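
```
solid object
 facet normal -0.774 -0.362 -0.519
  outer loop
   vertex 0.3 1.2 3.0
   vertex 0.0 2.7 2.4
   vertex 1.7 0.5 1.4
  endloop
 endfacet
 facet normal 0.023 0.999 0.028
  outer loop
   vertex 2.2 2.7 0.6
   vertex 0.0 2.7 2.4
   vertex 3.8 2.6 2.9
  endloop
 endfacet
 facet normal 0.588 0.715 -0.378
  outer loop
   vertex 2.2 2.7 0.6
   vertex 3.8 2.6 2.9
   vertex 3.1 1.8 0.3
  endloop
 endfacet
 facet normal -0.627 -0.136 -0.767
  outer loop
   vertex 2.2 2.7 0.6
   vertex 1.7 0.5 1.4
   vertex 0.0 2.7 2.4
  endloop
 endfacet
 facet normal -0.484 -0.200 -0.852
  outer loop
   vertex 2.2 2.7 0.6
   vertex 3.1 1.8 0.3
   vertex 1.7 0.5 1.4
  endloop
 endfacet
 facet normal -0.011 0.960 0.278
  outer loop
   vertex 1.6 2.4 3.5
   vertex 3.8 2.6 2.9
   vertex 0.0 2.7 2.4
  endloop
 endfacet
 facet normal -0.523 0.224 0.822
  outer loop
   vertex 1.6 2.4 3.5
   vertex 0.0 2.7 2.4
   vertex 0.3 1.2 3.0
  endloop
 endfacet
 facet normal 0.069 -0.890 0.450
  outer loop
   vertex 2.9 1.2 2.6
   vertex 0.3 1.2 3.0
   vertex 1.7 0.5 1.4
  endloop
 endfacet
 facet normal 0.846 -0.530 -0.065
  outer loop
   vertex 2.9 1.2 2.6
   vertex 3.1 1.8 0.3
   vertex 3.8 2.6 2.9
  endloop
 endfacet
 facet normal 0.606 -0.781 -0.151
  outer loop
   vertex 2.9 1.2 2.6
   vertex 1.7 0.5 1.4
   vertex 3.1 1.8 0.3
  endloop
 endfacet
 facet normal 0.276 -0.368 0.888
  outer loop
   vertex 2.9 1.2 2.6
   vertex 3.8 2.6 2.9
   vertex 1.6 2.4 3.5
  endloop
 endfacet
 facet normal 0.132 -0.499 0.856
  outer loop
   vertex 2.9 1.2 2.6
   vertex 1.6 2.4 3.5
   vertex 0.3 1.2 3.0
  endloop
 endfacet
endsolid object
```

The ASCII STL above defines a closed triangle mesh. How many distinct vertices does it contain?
8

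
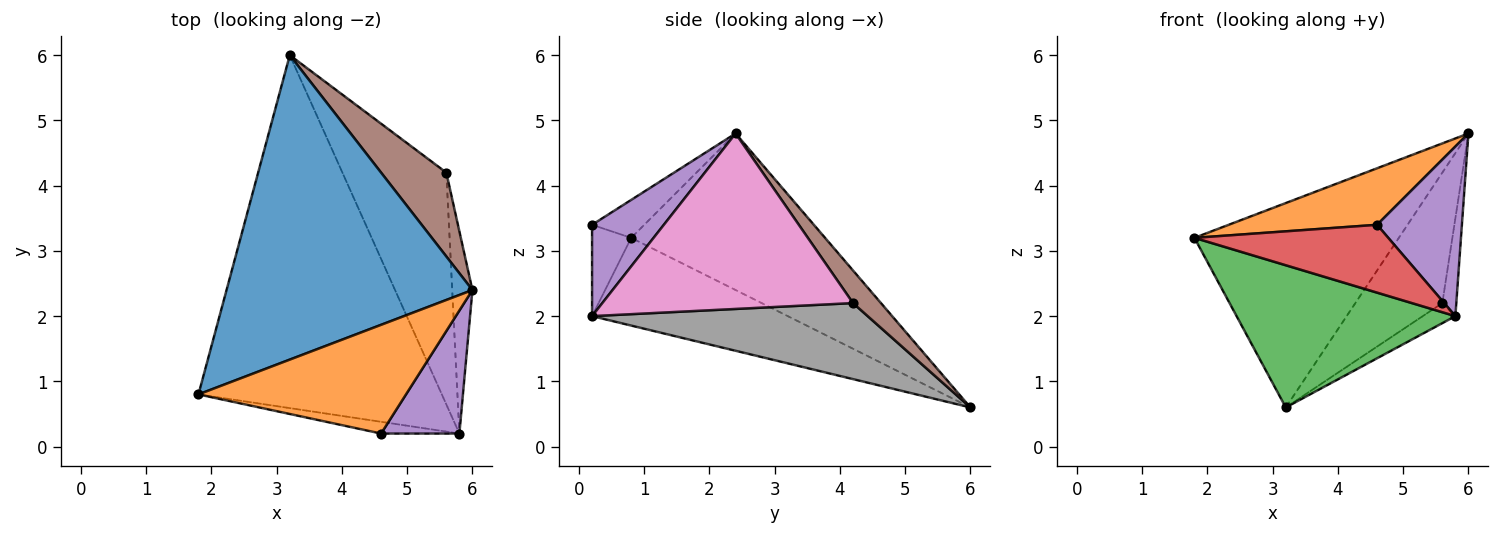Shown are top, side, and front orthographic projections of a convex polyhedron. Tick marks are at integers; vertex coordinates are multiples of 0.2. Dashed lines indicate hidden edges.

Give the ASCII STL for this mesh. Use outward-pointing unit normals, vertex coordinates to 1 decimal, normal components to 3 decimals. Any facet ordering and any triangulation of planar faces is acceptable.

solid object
 facet normal -0.467 0.493 0.734
  outer loop
   vertex 3.2 6.0 0.6
   vertex 1.8 0.8 3.2
   vertex 6.0 2.4 4.8
  endloop
 endfacet
 facet normal -0.160 -0.455 0.876
  outer loop
   vertex 4.6 0.2 3.4
   vertex 6.0 2.4 4.8
   vertex 1.8 0.8 3.2
  endloop
 endfacet
 facet normal -0.317 -0.354 -0.880
  outer loop
   vertex 5.8 0.2 2.0
   vertex 1.8 0.8 3.2
   vertex 3.2 6.0 0.6
  endloop
 endfacet
 facet normal -0.195 -0.966 -0.167
  outer loop
   vertex 5.8 0.2 2.0
   vertex 4.6 0.2 3.4
   vertex 1.8 0.8 3.2
  endloop
 endfacet
 facet normal 0.565 -0.668 0.484
  outer loop
   vertex 5.8 0.2 2.0
   vertex 6.0 2.4 4.8
   vertex 4.6 0.2 3.4
  endloop
 endfacet
 facet normal 0.261 0.812 0.522
  outer loop
   vertex 5.6 4.2 2.2
   vertex 3.2 6.0 0.6
   vertex 6.0 2.4 4.8
  endloop
 endfacet
 facet normal 0.992 0.055 -0.114
  outer loop
   vertex 5.6 4.2 2.2
   vertex 6.0 2.4 4.8
   vertex 5.8 0.2 2.0
  endloop
 endfacet
 facet normal 0.589 0.070 -0.805
  outer loop
   vertex 5.6 4.2 2.2
   vertex 5.8 0.2 2.0
   vertex 3.2 6.0 0.6
  endloop
 endfacet
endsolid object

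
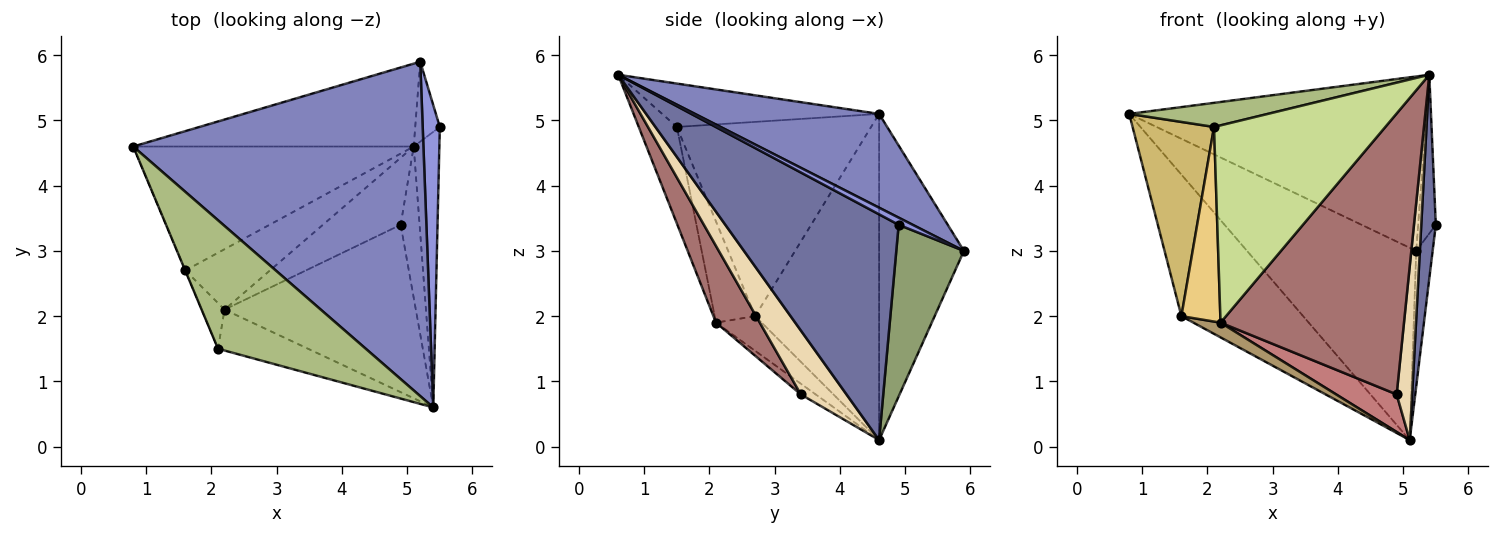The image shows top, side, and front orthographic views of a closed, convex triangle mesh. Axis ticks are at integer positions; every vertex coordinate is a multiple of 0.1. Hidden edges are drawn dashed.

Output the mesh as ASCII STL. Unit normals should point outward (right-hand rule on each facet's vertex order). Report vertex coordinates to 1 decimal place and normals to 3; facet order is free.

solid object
 facet normal 0.990 -0.083 -0.112
  outer loop
   vertex 5.1 4.6 0.1
   vertex 5.5 4.9 3.4
   vertex 5.4 0.6 5.7
  endloop
 endfacet
 facet normal 0.275 0.445 0.852
  outer loop
   vertex 5.2 5.9 3.0
   vertex 0.8 4.6 5.1
   vertex 5.4 0.6 5.7
  endloop
 endfacet
 facet normal 0.347 0.436 0.830
  outer loop
   vertex 5.2 5.9 3.0
   vertex 5.4 0.6 5.7
   vertex 5.5 4.9 3.4
  endloop
 endfacet
 facet normal -0.418 0.834 -0.360
  outer loop
   vertex 5.2 5.9 3.0
   vertex 5.1 4.6 0.1
   vertex 0.8 4.6 5.1
  endloop
 endfacet
 facet normal 0.963 0.234 -0.138
  outer loop
   vertex 5.2 5.9 3.0
   vertex 5.5 4.9 3.4
   vertex 5.1 4.6 0.1
  endloop
 endfacet
 facet normal -0.277 -0.177 0.944
  outer loop
   vertex 2.1 1.5 4.9
   vertex 5.4 0.6 5.7
   vertex 0.8 4.6 5.1
  endloop
 endfacet
 facet normal -0.213 -0.957 -0.198
  outer loop
   vertex 2.1 1.5 4.9
   vertex 2.2 2.1 1.9
   vertex 5.4 0.6 5.7
  endloop
 endfacet
 facet normal -0.608 0.597 -0.523
  outer loop
   vertex 1.6 2.7 2.0
   vertex 0.8 4.6 5.1
   vertex 5.1 4.6 0.1
  endloop
 endfacet
 facet normal -0.370 -0.220 -0.902
  outer loop
   vertex 1.6 2.7 2.0
   vertex 5.1 4.6 0.1
   vertex 2.2 2.1 1.9
  endloop
 endfacet
 facet normal -0.922 -0.387 -0.001
  outer loop
   vertex 1.6 2.7 2.0
   vertex 2.1 1.5 4.9
   vertex 0.8 4.6 5.1
  endloop
 endfacet
 facet normal -0.711 -0.684 -0.161
  outer loop
   vertex 1.6 2.7 2.0
   vertex 2.2 2.1 1.9
   vertex 2.1 1.5 4.9
  endloop
 endfacet
 facet normal 0.912 -0.309 -0.270
  outer loop
   vertex 4.9 3.4 0.8
   vertex 5.1 4.6 0.1
   vertex 5.4 0.6 5.7
  endloop
 endfacet
 facet normal 0.201 -0.842 -0.501
  outer loop
   vertex 4.9 3.4 0.8
   vertex 5.4 0.6 5.7
   vertex 2.2 2.1 1.9
  endloop
 endfacet
 facet normal -0.119 -0.485 -0.866
  outer loop
   vertex 4.9 3.4 0.8
   vertex 2.2 2.1 1.9
   vertex 5.1 4.6 0.1
  endloop
 endfacet
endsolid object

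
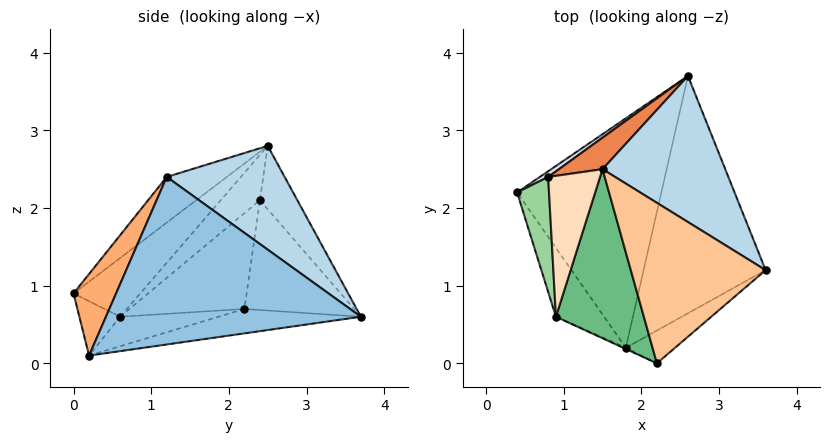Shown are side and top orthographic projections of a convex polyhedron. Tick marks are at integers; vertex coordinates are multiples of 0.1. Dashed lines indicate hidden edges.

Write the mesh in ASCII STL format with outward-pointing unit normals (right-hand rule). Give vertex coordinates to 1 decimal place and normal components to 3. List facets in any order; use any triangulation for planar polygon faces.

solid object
 facet normal -0.164 0.176 -0.971
  outer loop
   vertex 1.8 0.2 0.1
   vertex 0.4 2.2 0.7
   vertex 2.6 3.7 0.6
  endloop
 endfacet
 facet normal 0.804 -0.100 -0.586
  outer loop
   vertex 1.8 0.2 0.1
   vertex 2.6 3.7 0.6
   vertex 3.6 1.2 2.4
  endloop
 endfacet
 facet normal 0.502 0.629 0.594
  outer loop
   vertex 1.5 2.5 2.8
   vertex 3.6 1.2 2.4
   vertex 2.6 3.7 0.6
  endloop
 endfacet
 facet normal -0.562 0.826 0.042
  outer loop
   vertex 0.8 2.4 2.1
   vertex 2.6 3.7 0.6
   vertex 0.4 2.2 0.7
  endloop
 endfacet
 facet normal -0.401 0.874 0.276
  outer loop
   vertex 0.8 2.4 2.1
   vertex 1.5 2.5 2.8
   vertex 2.6 3.7 0.6
  endloop
 endfacet
 facet normal 0.807 -0.333 -0.487
  outer loop
   vertex 2.2 0.0 0.9
   vertex 1.8 0.2 0.1
   vertex 3.6 1.2 2.4
  endloop
 endfacet
 facet normal -0.249 -0.629 0.736
  outer loop
   vertex 2.2 0.0 0.9
   vertex 3.6 1.2 2.4
   vertex 1.5 2.5 2.8
  endloop
 endfacet
 facet normal -0.548 -0.553 0.627
  outer loop
   vertex 0.9 0.6 0.6
   vertex 1.5 2.5 2.8
   vertex 0.8 2.4 2.1
  endloop
 endfacet
 facet normal -0.436 -0.619 0.653
  outer loop
   vertex 0.9 0.6 0.6
   vertex 2.2 0.0 0.9
   vertex 1.5 2.5 2.8
  endloop
 endfacet
 facet normal -0.905 -0.302 0.302
  outer loop
   vertex 0.9 0.6 0.6
   vertex 0.8 2.4 2.1
   vertex 0.4 2.2 0.7
  endloop
 endfacet
 facet normal -0.519 -0.109 -0.847
  outer loop
   vertex 0.9 0.6 0.6
   vertex 0.4 2.2 0.7
   vertex 1.8 0.2 0.1
  endloop
 endfacet
 facet normal -0.415 -0.910 -0.020
  outer loop
   vertex 0.9 0.6 0.6
   vertex 1.8 0.2 0.1
   vertex 2.2 0.0 0.9
  endloop
 endfacet
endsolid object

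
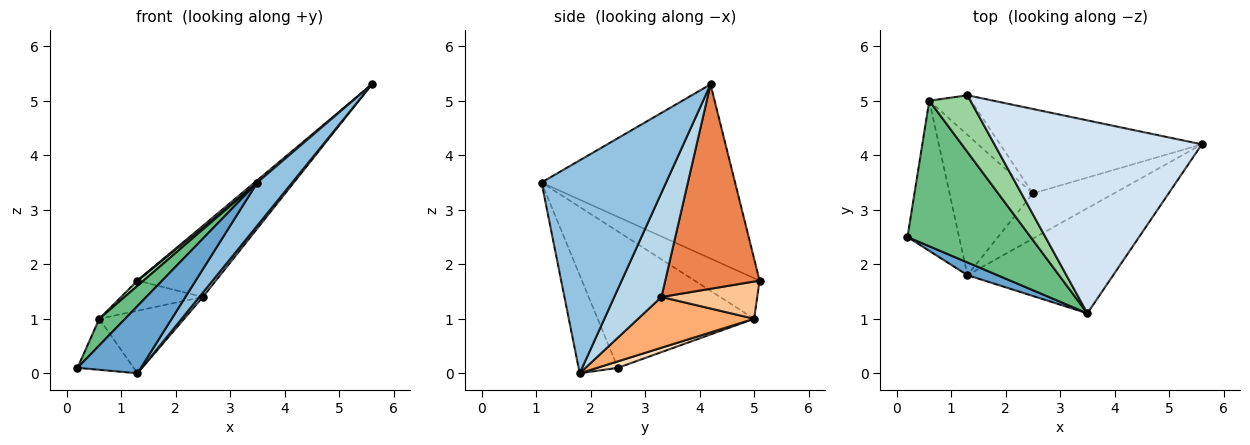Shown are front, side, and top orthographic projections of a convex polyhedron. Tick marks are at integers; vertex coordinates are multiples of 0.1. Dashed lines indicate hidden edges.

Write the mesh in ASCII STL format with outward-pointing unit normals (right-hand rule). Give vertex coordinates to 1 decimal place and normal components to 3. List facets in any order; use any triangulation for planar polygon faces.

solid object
 facet normal -0.520 -0.839 0.159
  outer loop
   vertex 1.3 1.8 0.0
   vertex 3.5 1.1 3.5
   vertex 0.2 2.5 0.1
  endloop
 endfacet
 facet normal 0.804 -0.225 -0.550
  outer loop
   vertex 1.3 1.8 0.0
   vertex 5.6 4.2 5.3
   vertex 3.5 1.1 3.5
  endloop
 endfacet
 facet normal 0.788 -0.058 -0.613
  outer loop
   vertex 2.5 3.3 1.4
   vertex 5.6 4.2 5.3
   vertex 1.3 1.8 0.0
  endloop
 endfacet
 facet normal -0.643 -0.009 0.766
  outer loop
   vertex 1.3 5.1 1.7
   vertex 3.5 1.1 3.5
   vertex 5.6 4.2 5.3
  endloop
 endfacet
 facet normal 0.613 0.509 -0.604
  outer loop
   vertex 1.3 5.1 1.7
   vertex 5.6 4.2 5.3
   vertex 2.5 3.3 1.4
  endloop
 endfacet
 facet normal 0.486 0.356 -0.798
  outer loop
   vertex 0.6 5.0 1.0
   vertex 2.5 3.3 1.4
   vertex 1.3 1.8 0.0
  endloop
 endfacet
 facet normal 0.579 0.494 -0.649
  outer loop
   vertex 0.6 5.0 1.0
   vertex 1.3 5.1 1.7
   vertex 2.5 3.3 1.4
  endloop
 endfacet
 facet normal 0.118 0.320 -0.940
  outer loop
   vertex 0.6 5.0 1.0
   vertex 1.3 1.8 0.0
   vertex 0.2 2.5 0.1
  endloop
 endfacet
 facet normal -0.737 -0.122 0.665
  outer loop
   vertex 0.6 5.0 1.0
   vertex 0.2 2.5 0.1
   vertex 3.5 1.1 3.5
  endloop
 endfacet
 facet normal -0.701 -0.066 0.710
  outer loop
   vertex 0.6 5.0 1.0
   vertex 3.5 1.1 3.5
   vertex 1.3 5.1 1.7
  endloop
 endfacet
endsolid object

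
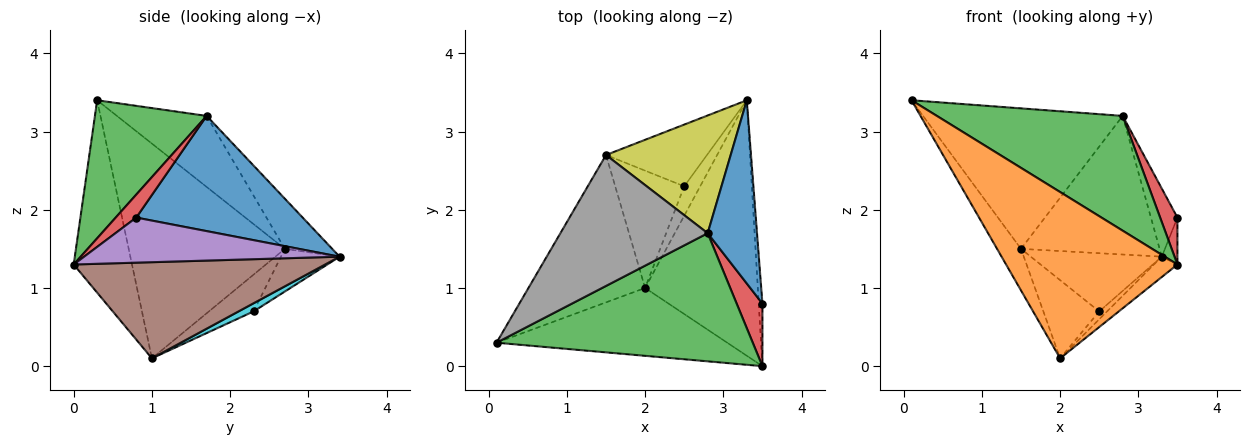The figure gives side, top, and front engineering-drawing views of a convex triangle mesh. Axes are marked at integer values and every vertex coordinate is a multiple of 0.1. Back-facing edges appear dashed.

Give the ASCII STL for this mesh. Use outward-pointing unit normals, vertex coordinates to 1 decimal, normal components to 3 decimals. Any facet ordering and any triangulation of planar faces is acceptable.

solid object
 facet normal 0.910 0.145 0.389
  outer loop
   vertex 2.8 1.7 3.2
   vertex 3.5 0.8 1.9
   vertex 3.3 3.4 1.4
  endloop
 endfacet
 facet normal -0.300 -0.883 -0.360
  outer loop
   vertex 3.5 0.0 1.3
   vertex 0.1 0.3 3.4
   vertex 2.0 1.0 0.1
  endloop
 endfacet
 facet normal 0.372 -0.619 0.691
  outer loop
   vertex 3.5 0.0 1.3
   vertex 2.8 1.7 3.2
   vertex 0.1 0.3 3.4
  endloop
 endfacet
 facet normal 0.581 -0.488 0.651
  outer loop
   vertex 3.5 0.0 1.3
   vertex 3.5 0.8 1.9
   vertex 2.8 1.7 3.2
  endloop
 endfacet
 facet normal 0.995 0.061 -0.081
  outer loop
   vertex 3.5 0.0 1.3
   vertex 3.3 3.4 1.4
   vertex 3.5 0.8 1.9
  endloop
 endfacet
 facet normal 0.648 0.060 -0.759
  outer loop
   vertex 3.5 0.0 1.3
   vertex 2.0 1.0 0.1
   vertex 3.3 3.4 1.4
  endloop
 endfacet
 facet normal -0.871 0.133 -0.473
  outer loop
   vertex 1.5 2.7 1.5
   vertex 2.0 1.0 0.1
   vertex 0.1 0.3 3.4
  endloop
 endfacet
 facet normal -0.312 0.695 0.648
  outer loop
   vertex 1.5 2.7 1.5
   vertex 0.1 0.3 3.4
   vertex 2.8 1.7 3.2
  endloop
 endfacet
 facet normal -0.252 0.738 0.627
  outer loop
   vertex 1.5 2.7 1.5
   vertex 2.8 1.7 3.2
   vertex 3.3 3.4 1.4
  endloop
 endfacet
 facet normal 0.442 0.230 -0.867
  outer loop
   vertex 2.5 2.3 0.7
   vertex 3.3 3.4 1.4
   vertex 2.0 1.0 0.1
  endloop
 endfacet
 facet normal -0.294 0.656 -0.695
  outer loop
   vertex 2.5 2.3 0.7
   vertex 1.5 2.7 1.5
   vertex 3.3 3.4 1.4
  endloop
 endfacet
 facet normal -0.406 0.507 -0.761
  outer loop
   vertex 2.5 2.3 0.7
   vertex 2.0 1.0 0.1
   vertex 1.5 2.7 1.5
  endloop
 endfacet
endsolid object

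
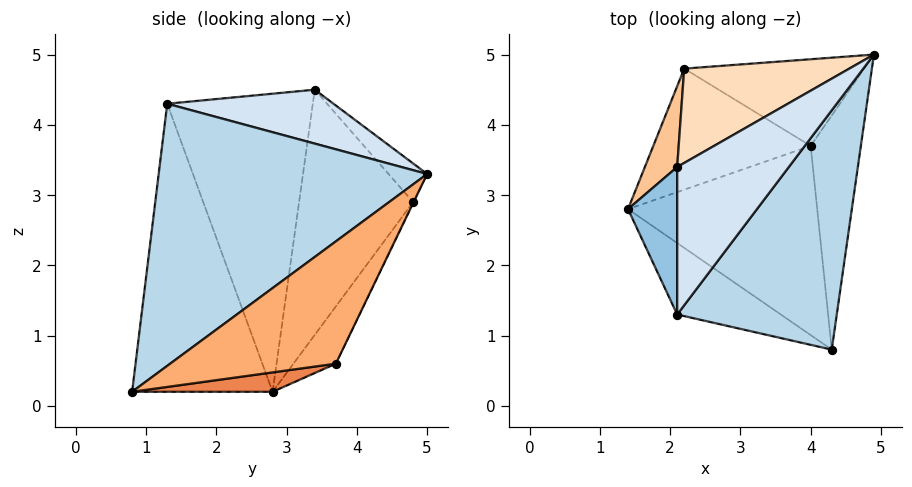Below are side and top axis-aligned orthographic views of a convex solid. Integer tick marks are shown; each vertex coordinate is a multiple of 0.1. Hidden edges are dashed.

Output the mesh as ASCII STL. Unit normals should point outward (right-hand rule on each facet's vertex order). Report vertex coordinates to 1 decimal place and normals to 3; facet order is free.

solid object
 facet normal -0.556 -0.807 -0.200
  outer loop
   vertex 2.1 1.3 4.3
   vertex 1.4 2.8 0.2
   vertex 4.3 0.8 0.2
  endloop
 endfacet
 facet normal -0.987 -0.016 0.163
  outer loop
   vertex 2.1 1.3 4.3
   vertex 2.1 3.4 4.5
   vertex 1.4 2.8 0.2
  endloop
 endfacet
 facet normal 0.762 -0.451 0.464
  outer loop
   vertex 2.1 1.3 4.3
   vertex 4.3 0.8 0.2
   vertex 4.9 5.0 3.3
  endloop
 endfacet
 facet normal 0.433 -0.085 0.897
  outer loop
   vertex 2.1 1.3 4.3
   vertex 4.9 5.0 3.3
   vertex 2.1 3.4 4.5
  endloop
 endfacet
 facet normal 0.101 0.146 -0.984
  outer loop
   vertex 4.0 3.7 0.6
   vertex 4.3 0.8 0.2
   vertex 1.4 2.8 0.2
  endloop
 endfacet
 facet normal 0.915 0.146 -0.376
  outer loop
   vertex 4.0 3.7 0.6
   vertex 4.9 5.0 3.3
   vertex 4.3 0.8 0.2
  endloop
 endfacet
 facet normal -0.968 0.215 0.128
  outer loop
   vertex 2.2 4.8 2.9
   vertex 1.4 2.8 0.2
   vertex 2.1 3.4 4.5
  endloop
 endfacet
 facet normal -0.151 0.749 0.646
  outer loop
   vertex 2.2 4.8 2.9
   vertex 2.1 3.4 4.5
   vertex 4.9 5.0 3.3
  endloop
 endfacet
 facet normal -0.198 0.815 -0.545
  outer loop
   vertex 2.2 4.8 2.9
   vertex 4.0 3.7 0.6
   vertex 1.4 2.8 0.2
  endloop
 endfacet
 facet normal -0.003 0.901 -0.433
  outer loop
   vertex 2.2 4.8 2.9
   vertex 4.9 5.0 3.3
   vertex 4.0 3.7 0.6
  endloop
 endfacet
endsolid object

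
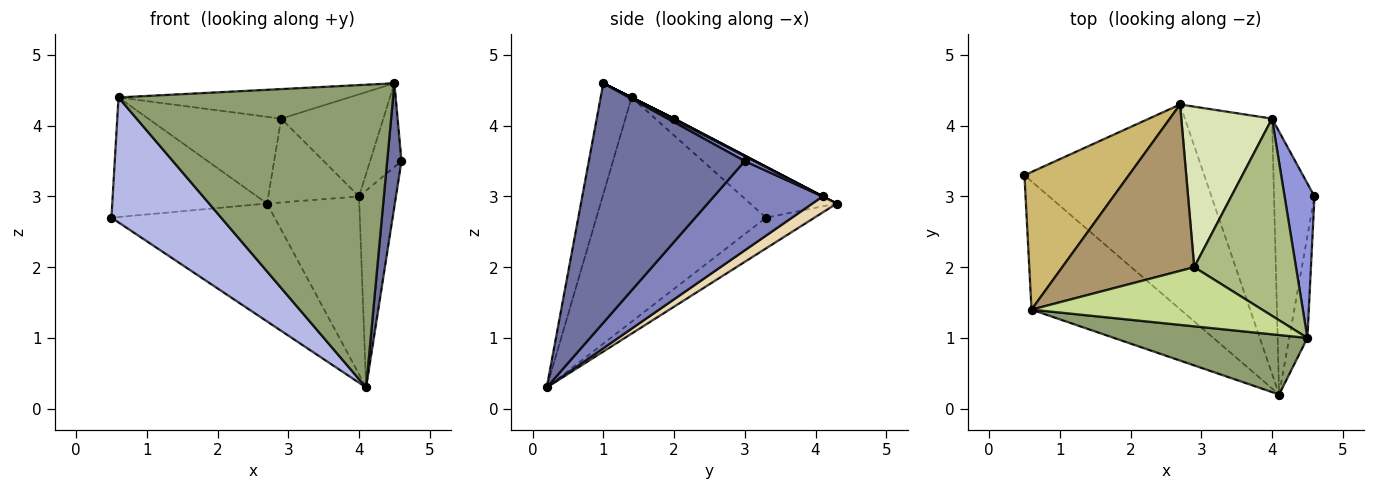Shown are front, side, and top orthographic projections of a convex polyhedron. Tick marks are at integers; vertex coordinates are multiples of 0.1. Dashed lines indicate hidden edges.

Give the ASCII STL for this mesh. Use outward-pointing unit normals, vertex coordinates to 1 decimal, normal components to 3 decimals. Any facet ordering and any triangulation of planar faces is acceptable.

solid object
 facet normal 0.993 -0.091 -0.075
  outer loop
   vertex 4.5 1.0 4.6
   vertex 4.1 0.2 0.3
   vertex 4.6 3.0 3.5
  endloop
 endfacet
 facet normal 0.870 0.295 -0.394
  outer loop
   vertex 4.0 4.1 3.0
   vertex 4.6 3.0 3.5
   vertex 4.1 0.2 0.3
  endloop
 endfacet
 facet normal 0.140 0.472 0.871
  outer loop
   vertex 4.0 4.1 3.0
   vertex 4.5 1.0 4.6
   vertex 4.6 3.0 3.5
  endloop
 endfacet
 facet normal -0.733 -0.474 -0.487
  outer loop
   vertex 0.6 1.4 4.4
   vertex 0.5 3.3 2.7
   vertex 4.1 0.2 0.3
  endloop
 endfacet
 facet normal -0.110 -0.975 0.192
  outer loop
   vertex 0.6 1.4 4.4
   vertex 4.1 0.2 0.3
   vertex 4.5 1.0 4.6
  endloop
 endfacet
 facet normal 0.010 0.460 0.888
  outer loop
   vertex 2.9 2.0 4.1
   vertex 4.5 1.0 4.6
   vertex 4.0 4.1 3.0
  endloop
 endfacet
 facet normal 0.000 0.447 0.894
  outer loop
   vertex 2.9 2.0 4.1
   vertex 0.6 1.4 4.4
   vertex 4.5 1.0 4.6
  endloop
 endfacet
 facet normal 0.003 0.463 0.886
  outer loop
   vertex 2.7 4.3 2.9
   vertex 2.9 2.0 4.1
   vertex 4.0 4.1 3.0
  endloop
 endfacet
 facet normal -0.005 0.462 0.887
  outer loop
   vertex 2.7 4.3 2.9
   vertex 0.6 1.4 4.4
   vertex 2.9 2.0 4.1
  endloop
 endfacet
 facet normal -0.344 0.616 0.709
  outer loop
   vertex 2.7 4.3 2.9
   vertex 0.5 3.3 2.7
   vertex 0.6 1.4 4.4
  endloop
 endfacet
 facet normal -0.146 0.494 -0.857
  outer loop
   vertex 2.7 4.3 2.9
   vertex 4.1 0.2 0.3
   vertex 0.5 3.3 2.7
  endloop
 endfacet
 facet normal 0.149 0.565 -0.811
  outer loop
   vertex 2.7 4.3 2.9
   vertex 4.0 4.1 3.0
   vertex 4.1 0.2 0.3
  endloop
 endfacet
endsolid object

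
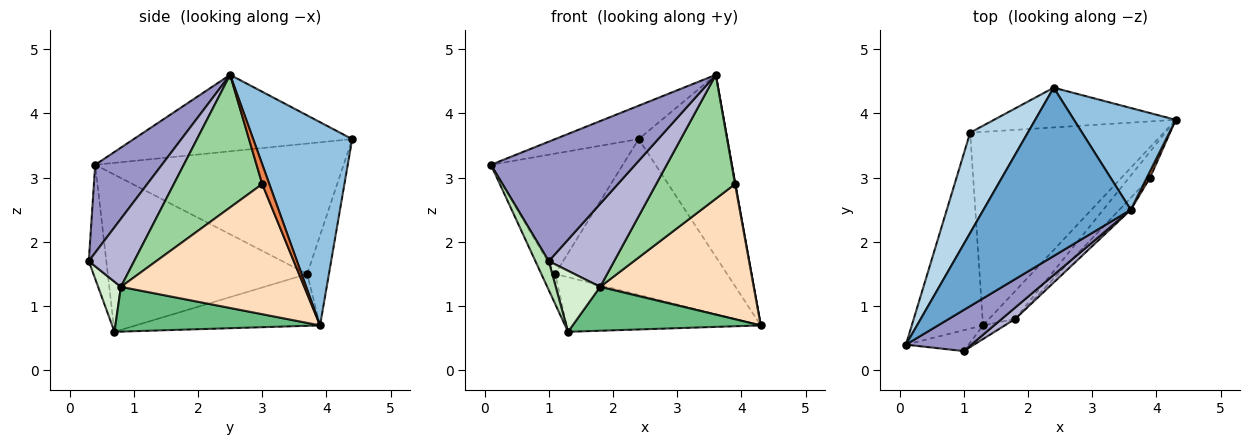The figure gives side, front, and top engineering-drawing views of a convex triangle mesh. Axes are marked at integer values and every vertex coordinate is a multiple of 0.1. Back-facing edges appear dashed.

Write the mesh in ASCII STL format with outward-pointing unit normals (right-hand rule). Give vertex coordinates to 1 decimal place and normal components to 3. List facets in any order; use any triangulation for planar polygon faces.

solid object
 facet normal -0.454 0.173 0.874
  outer loop
   vertex 3.6 2.5 4.6
   vertex 2.4 4.4 3.6
   vertex 0.1 0.4 3.2
  endloop
 endfacet
 facet normal 0.698 0.625 0.350
  outer loop
   vertex 3.6 2.5 4.6
   vertex 4.3 3.9 0.7
   vertex 2.4 4.4 3.6
  endloop
 endfacet
 facet normal -0.823 0.437 0.364
  outer loop
   vertex 1.1 3.7 1.5
   vertex 0.1 0.4 3.2
   vertex 2.4 4.4 3.6
  endloop
 endfacet
 facet normal -0.121 0.962 -0.245
  outer loop
   vertex 1.1 3.7 1.5
   vertex 2.4 4.4 3.6
   vertex 4.3 3.9 0.7
  endloop
 endfacet
 facet normal 0.986 -0.046 0.161
  outer loop
   vertex 3.9 3.0 2.9
   vertex 4.3 3.9 0.7
   vertex 3.6 2.5 4.6
  endloop
 endfacet
 facet normal -0.909 0.063 -0.412
  outer loop
   vertex 1.3 0.7 0.6
   vertex 0.1 0.4 3.2
   vertex 1.1 3.7 1.5
  endloop
 endfacet
 facet normal -0.249 0.263 -0.932
  outer loop
   vertex 1.3 0.7 0.6
   vertex 1.1 3.7 1.5
   vertex 4.3 3.9 0.7
  endloop
 endfacet
 facet normal 0.761 -0.637 -0.122
  outer loop
   vertex 1.8 0.8 1.3
   vertex 4.3 3.9 0.7
   vertex 3.9 3.0 2.9
  endloop
 endfacet
 facet normal 0.677 -0.622 -0.394
  outer loop
   vertex 1.8 0.8 1.3
   vertex 1.3 0.7 0.6
   vertex 4.3 3.9 0.7
  endloop
 endfacet
 facet normal 0.745 -0.664 -0.064
  outer loop
   vertex 1.8 0.8 1.3
   vertex 3.9 3.0 2.9
   vertex 3.6 2.5 4.6
  endloop
 endfacet
 facet normal -0.729 -0.555 -0.401
  outer loop
   vertex 1.0 0.3 1.7
   vertex 0.1 0.4 3.2
   vertex 1.3 0.7 0.6
  endloop
 endfacet
 facet normal 0.448 -0.873 -0.195
  outer loop
   vertex 1.0 0.3 1.7
   vertex 1.3 0.7 0.6
   vertex 1.8 0.8 1.3
  endloop
 endfacet
 facet normal 0.401 -0.866 0.298
  outer loop
   vertex 1.0 0.3 1.7
   vertex 3.6 2.5 4.6
   vertex 0.1 0.4 3.2
  endloop
 endfacet
 facet normal 0.566 -0.817 0.112
  outer loop
   vertex 1.0 0.3 1.7
   vertex 1.8 0.8 1.3
   vertex 3.6 2.5 4.6
  endloop
 endfacet
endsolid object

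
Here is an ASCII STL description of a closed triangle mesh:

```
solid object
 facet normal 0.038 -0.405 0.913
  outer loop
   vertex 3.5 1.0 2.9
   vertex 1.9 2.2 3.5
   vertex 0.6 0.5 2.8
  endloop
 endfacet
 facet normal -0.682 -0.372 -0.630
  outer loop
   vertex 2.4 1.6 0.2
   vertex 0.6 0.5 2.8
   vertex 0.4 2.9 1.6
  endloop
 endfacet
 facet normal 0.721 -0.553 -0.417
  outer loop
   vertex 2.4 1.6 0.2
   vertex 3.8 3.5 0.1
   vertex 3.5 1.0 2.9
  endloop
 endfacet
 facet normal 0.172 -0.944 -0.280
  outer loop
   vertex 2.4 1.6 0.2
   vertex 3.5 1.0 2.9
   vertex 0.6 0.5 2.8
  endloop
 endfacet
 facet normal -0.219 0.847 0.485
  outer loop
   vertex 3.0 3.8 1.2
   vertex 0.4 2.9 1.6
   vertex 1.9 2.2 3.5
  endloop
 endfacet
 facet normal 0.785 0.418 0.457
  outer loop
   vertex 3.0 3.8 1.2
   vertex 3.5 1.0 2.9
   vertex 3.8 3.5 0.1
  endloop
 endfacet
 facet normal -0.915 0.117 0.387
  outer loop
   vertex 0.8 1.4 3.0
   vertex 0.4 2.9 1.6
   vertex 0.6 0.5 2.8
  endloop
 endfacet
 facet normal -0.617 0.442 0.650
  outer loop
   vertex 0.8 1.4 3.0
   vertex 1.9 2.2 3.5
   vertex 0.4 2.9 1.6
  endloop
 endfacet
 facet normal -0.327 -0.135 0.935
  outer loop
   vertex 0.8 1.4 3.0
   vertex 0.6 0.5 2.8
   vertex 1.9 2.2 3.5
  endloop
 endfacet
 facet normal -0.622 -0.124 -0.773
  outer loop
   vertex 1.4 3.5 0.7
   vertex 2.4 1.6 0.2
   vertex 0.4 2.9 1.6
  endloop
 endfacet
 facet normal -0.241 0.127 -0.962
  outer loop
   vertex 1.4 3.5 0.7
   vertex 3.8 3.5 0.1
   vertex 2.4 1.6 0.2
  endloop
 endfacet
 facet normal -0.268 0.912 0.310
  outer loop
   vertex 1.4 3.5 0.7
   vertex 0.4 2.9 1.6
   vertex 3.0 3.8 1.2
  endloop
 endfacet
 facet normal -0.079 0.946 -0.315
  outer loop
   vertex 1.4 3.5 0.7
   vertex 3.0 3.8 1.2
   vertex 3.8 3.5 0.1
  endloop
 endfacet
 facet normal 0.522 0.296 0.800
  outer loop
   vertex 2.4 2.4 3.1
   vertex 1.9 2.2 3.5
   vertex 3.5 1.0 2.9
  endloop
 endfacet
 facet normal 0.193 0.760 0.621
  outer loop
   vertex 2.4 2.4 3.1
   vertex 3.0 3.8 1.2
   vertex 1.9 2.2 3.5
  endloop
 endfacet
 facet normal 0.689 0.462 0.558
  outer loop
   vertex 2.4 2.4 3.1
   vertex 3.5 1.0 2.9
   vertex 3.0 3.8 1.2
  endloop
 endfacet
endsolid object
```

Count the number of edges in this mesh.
24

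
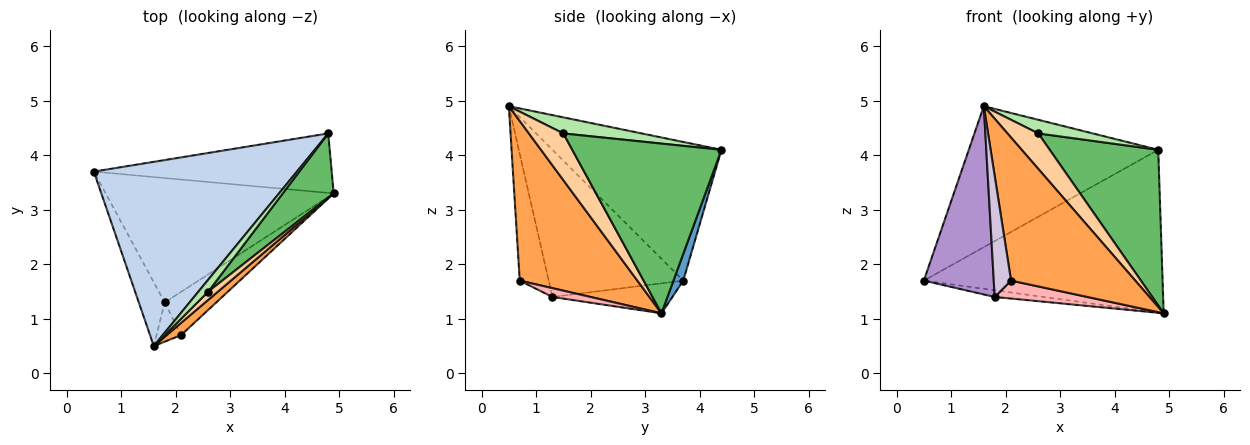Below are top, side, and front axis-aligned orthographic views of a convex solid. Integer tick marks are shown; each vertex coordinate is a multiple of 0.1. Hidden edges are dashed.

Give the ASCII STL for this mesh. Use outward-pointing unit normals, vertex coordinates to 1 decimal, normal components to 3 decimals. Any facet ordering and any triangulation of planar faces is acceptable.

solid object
 facet normal 0.039 0.939 -0.343
  outer loop
   vertex 4.8 4.4 4.1
   vertex 4.9 3.3 1.1
   vertex 0.5 3.7 1.7
  endloop
 endfacet
 facet normal -0.477 0.534 0.698
  outer loop
   vertex 4.8 4.4 4.1
   vertex 0.5 3.7 1.7
   vertex 1.6 0.5 4.9
  endloop
 endfacet
 facet normal 0.686 -0.725 0.062
  outer loop
   vertex 2.1 0.7 1.7
   vertex 4.9 3.3 1.1
   vertex 1.6 0.5 4.9
  endloop
 endfacet
 facet normal 0.736 -0.659 0.153
  outer loop
   vertex 2.6 1.5 4.4
   vertex 1.6 0.5 4.9
   vertex 4.9 3.3 1.1
  endloop
 endfacet
 facet normal 0.786 -0.572 0.236
  outer loop
   vertex 2.6 1.5 4.4
   vertex 4.9 3.3 1.1
   vertex 4.8 4.4 4.1
  endloop
 endfacet
 facet normal 0.734 -0.511 0.447
  outer loop
   vertex 2.6 1.5 4.4
   vertex 4.8 4.4 4.1
   vertex 1.6 0.5 4.9
  endloop
 endfacet
 facet normal -0.130 0.053 -0.990
  outer loop
   vertex 1.8 1.3 1.4
   vertex 0.5 3.7 1.7
   vertex 4.9 3.3 1.1
  endloop
 endfacet
 facet normal 0.156 -0.378 -0.912
  outer loop
   vertex 1.8 1.3 1.4
   vertex 4.9 3.3 1.1
   vertex 2.1 0.7 1.7
  endloop
 endfacet
 facet normal -0.877 -0.456 -0.154
  outer loop
   vertex 1.8 1.3 1.4
   vertex 1.6 0.5 4.9
   vertex 0.5 3.7 1.7
  endloop
 endfacet
 facet normal -0.847 -0.506 -0.164
  outer loop
   vertex 1.8 1.3 1.4
   vertex 2.1 0.7 1.7
   vertex 1.6 0.5 4.9
  endloop
 endfacet
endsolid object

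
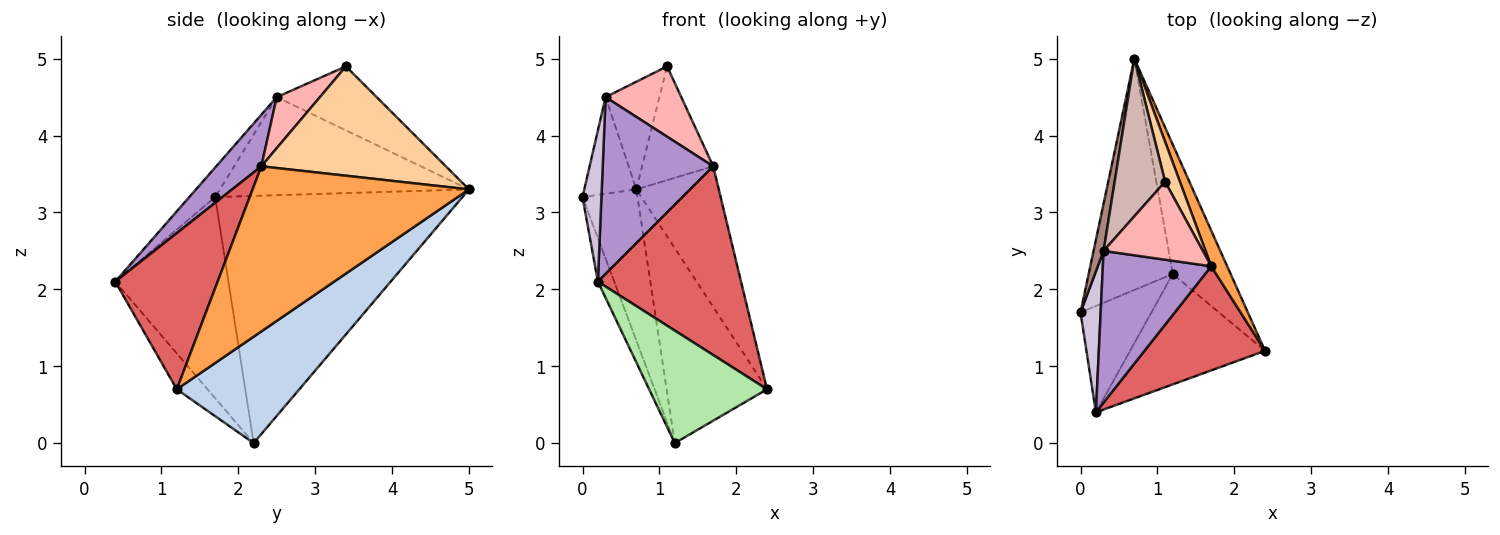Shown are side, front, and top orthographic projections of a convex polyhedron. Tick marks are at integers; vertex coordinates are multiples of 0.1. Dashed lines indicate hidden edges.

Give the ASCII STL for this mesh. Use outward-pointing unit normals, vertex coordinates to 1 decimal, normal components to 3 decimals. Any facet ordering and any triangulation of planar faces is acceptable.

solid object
 facet normal -0.926 0.206 -0.315
  outer loop
   vertex 1.2 2.2 0.0
   vertex 0.0 1.7 3.2
   vertex 0.7 5.0 3.3
  endloop
 endfacet
 facet normal 0.713 0.584 -0.388
  outer loop
   vertex 1.2 2.2 0.0
   vertex 0.7 5.0 3.3
   vertex 2.4 1.2 0.7
  endloop
 endfacet
 facet normal 0.931 0.355 0.090
  outer loop
   vertex 1.7 2.3 3.6
   vertex 2.4 1.2 0.7
   vertex 0.7 5.0 3.3
  endloop
 endfacet
 facet normal 0.926 0.357 0.125
  outer loop
   vertex 1.7 2.3 3.6
   vertex 0.7 5.0 3.3
   vertex 1.1 3.4 4.9
  endloop
 endfacet
 facet normal -0.935 0.135 -0.329
  outer loop
   vertex 0.2 0.4 2.1
   vertex 0.0 1.7 3.2
   vertex 1.2 2.2 0.0
  endloop
 endfacet
 facet normal -0.183 -0.702 -0.689
  outer loop
   vertex 0.2 0.4 2.1
   vertex 1.2 2.2 0.0
   vertex 2.4 1.2 0.7
  endloop
 endfacet
 facet normal 0.531 -0.742 0.410
  outer loop
   vertex 0.2 0.4 2.1
   vertex 2.4 1.2 0.7
   vertex 1.7 2.3 3.6
  endloop
 endfacet
 facet normal 0.357 -0.625 0.694
  outer loop
   vertex 0.3 2.5 4.5
   vertex 1.7 2.3 3.6
   vertex 1.1 3.4 4.9
  endloop
 endfacet
 facet normal 0.296 -0.725 0.622
  outer loop
   vertex 0.3 2.5 4.5
   vertex 0.2 0.4 2.1
   vertex 1.7 2.3 3.6
  endloop
 endfacet
 facet normal -0.709 -0.516 0.481
  outer loop
   vertex 0.3 2.5 4.5
   vertex 0.0 1.7 3.2
   vertex 0.2 0.4 2.1
  endloop
 endfacet
 facet normal -0.974 0.204 0.099
  outer loop
   vertex 0.3 2.5 4.5
   vertex 0.7 5.0 3.3
   vertex 0.0 1.7 3.2
  endloop
 endfacet
 facet normal -0.723 0.389 0.570
  outer loop
   vertex 0.3 2.5 4.5
   vertex 1.1 3.4 4.9
   vertex 0.7 5.0 3.3
  endloop
 endfacet
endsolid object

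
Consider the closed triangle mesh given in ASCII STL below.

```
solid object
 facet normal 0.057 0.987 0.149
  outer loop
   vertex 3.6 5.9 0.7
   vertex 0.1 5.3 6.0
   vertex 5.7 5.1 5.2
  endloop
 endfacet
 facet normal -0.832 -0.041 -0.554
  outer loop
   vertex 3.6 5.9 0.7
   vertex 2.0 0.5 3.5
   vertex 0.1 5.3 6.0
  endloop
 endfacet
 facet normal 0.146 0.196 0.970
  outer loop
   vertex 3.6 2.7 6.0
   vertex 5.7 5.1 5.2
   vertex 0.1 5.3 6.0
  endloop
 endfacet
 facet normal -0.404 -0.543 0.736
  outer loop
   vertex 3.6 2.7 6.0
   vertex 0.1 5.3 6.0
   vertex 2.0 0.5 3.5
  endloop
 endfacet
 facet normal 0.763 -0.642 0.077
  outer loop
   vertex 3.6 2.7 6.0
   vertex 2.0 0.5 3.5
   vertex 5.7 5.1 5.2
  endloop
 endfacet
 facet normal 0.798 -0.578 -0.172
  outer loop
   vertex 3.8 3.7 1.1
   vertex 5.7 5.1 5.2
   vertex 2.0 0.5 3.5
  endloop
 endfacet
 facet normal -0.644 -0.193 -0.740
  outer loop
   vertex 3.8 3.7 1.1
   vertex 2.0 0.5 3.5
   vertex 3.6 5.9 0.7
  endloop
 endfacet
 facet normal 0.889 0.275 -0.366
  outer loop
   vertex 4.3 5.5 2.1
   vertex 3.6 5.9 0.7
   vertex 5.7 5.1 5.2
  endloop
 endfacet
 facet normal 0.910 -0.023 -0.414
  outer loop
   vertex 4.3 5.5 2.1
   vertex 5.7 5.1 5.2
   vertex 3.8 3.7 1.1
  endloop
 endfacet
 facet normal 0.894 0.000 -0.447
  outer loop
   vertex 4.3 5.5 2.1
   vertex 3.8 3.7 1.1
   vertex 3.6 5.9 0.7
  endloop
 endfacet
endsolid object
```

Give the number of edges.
15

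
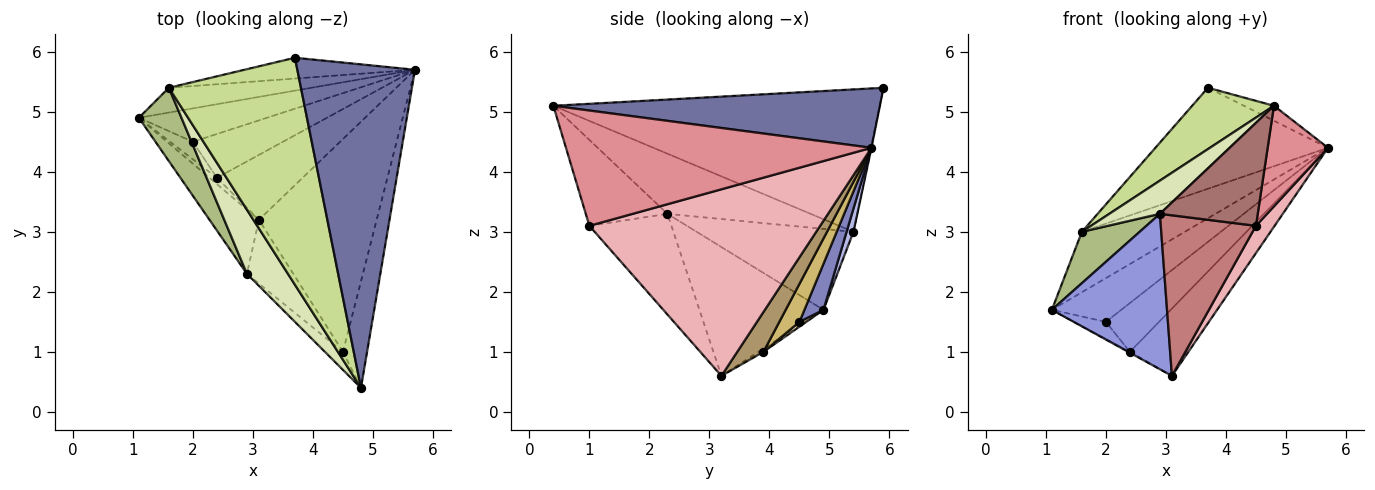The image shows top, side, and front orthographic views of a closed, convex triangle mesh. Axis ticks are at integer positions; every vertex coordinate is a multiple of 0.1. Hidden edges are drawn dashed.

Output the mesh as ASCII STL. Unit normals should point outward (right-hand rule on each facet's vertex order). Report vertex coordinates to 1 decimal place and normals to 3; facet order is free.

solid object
 facet normal 0.450 0.041 0.892
  outer loop
   vertex 3.7 5.9 5.4
   vertex 4.8 0.4 5.1
   vertex 5.7 5.7 4.4
  endloop
 endfacet
 facet normal 0.213 0.776 -0.593
  outer loop
   vertex 2.0 4.5 1.5
   vertex 1.1 4.9 1.7
   vertex 5.7 5.7 4.4
  endloop
 endfacet
 facet normal -0.706 -0.655 -0.271
  outer loop
   vertex 2.9 2.3 3.3
   vertex 1.1 4.9 1.7
   vertex 3.1 3.2 0.6
  endloop
 endfacet
 facet normal 0.062 0.923 -0.379
  outer loop
   vertex 1.6 5.4 3.0
   vertex 5.7 5.7 4.4
   vertex 1.1 4.9 1.7
  endloop
 endfacet
 facet normal -0.003 0.979 -0.202
  outer loop
   vertex 1.6 5.4 3.0
   vertex 3.7 5.9 5.4
   vertex 5.7 5.7 4.4
  endloop
 endfacet
 facet normal -0.841 -0.310 0.443
  outer loop
   vertex 1.6 5.4 3.0
   vertex 1.1 4.9 1.7
   vertex 2.9 2.3 3.3
  endloop
 endfacet
 facet normal -0.721 -0.181 0.669
  outer loop
   vertex 1.6 5.4 3.0
   vertex 4.8 0.4 5.1
   vertex 3.7 5.9 5.4
  endloop
 endfacet
 facet normal -0.793 -0.280 0.541
  outer loop
   vertex 1.6 5.4 3.0
   vertex 2.9 2.3 3.3
   vertex 4.8 0.4 5.1
  endloop
 endfacet
 facet normal 0.307 0.685 -0.661
  outer loop
   vertex 2.4 3.9 1.0
   vertex 5.7 5.7 4.4
   vertex 3.1 3.2 0.6
  endloop
 endfacet
 facet normal 0.271 0.716 -0.643
  outer loop
   vertex 2.4 3.9 1.0
   vertex 2.0 4.5 1.5
   vertex 5.7 5.7 4.4
  endloop
 endfacet
 facet normal -0.391 0.130 -0.911
  outer loop
   vertex 2.4 3.9 1.0
   vertex 3.1 3.2 0.6
   vertex 1.1 4.9 1.7
  endloop
 endfacet
 facet normal 0.149 0.690 -0.708
  outer loop
   vertex 2.4 3.9 1.0
   vertex 1.1 4.9 1.7
   vertex 2.0 4.5 1.5
  endloop
 endfacet
 facet normal -0.635 -0.761 -0.133
  outer loop
   vertex 4.5 1.0 3.1
   vertex 4.8 0.4 5.1
   vertex 2.9 2.3 3.3
  endloop
 endfacet
 facet normal -0.625 -0.725 -0.288
  outer loop
   vertex 4.5 1.0 3.1
   vertex 2.9 2.3 3.3
   vertex 3.1 3.2 0.6
  endloop
 endfacet
 facet normal 0.961 -0.190 -0.201
  outer loop
   vertex 4.5 1.0 3.1
   vertex 5.7 5.7 4.4
   vertex 4.8 0.4 5.1
  endloop
 endfacet
 facet normal 0.844 -0.068 -0.532
  outer loop
   vertex 4.5 1.0 3.1
   vertex 3.1 3.2 0.6
   vertex 5.7 5.7 4.4
  endloop
 endfacet
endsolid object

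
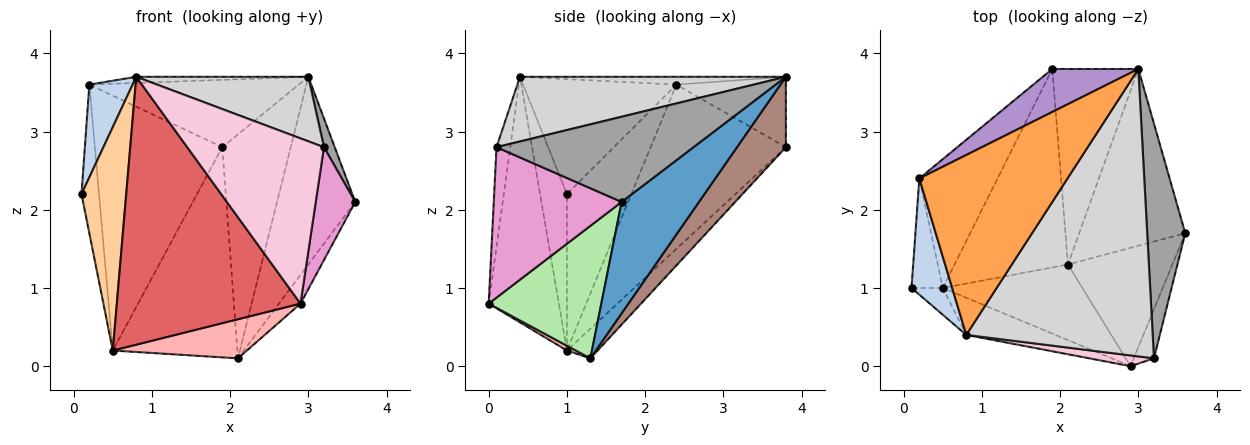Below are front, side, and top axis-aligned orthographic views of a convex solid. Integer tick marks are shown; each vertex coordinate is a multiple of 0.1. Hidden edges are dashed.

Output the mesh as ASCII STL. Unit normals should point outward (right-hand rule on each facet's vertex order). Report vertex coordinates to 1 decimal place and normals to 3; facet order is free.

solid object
 facet normal 0.584 0.591 -0.556
  outer loop
   vertex 2.1 1.3 0.1
   vertex 3.0 3.8 3.7
   vertex 3.6 1.7 2.1
  endloop
 endfacet
 facet normal -0.911 -0.257 0.322
  outer loop
   vertex 0.2 2.4 3.6
   vertex 0.1 1.0 2.2
   vertex 0.8 0.4 3.7
  endloop
 endfacet
 facet normal -0.053 0.034 0.998
  outer loop
   vertex 0.2 2.4 3.6
   vertex 0.8 0.4 3.7
   vertex 3.0 3.8 3.7
  endloop
 endfacet
 facet normal -0.512 -0.853 -0.102
  outer loop
   vertex 0.5 1.0 0.2
   vertex 0.8 0.4 3.7
   vertex 0.1 1.0 2.2
  endloop
 endfacet
 facet normal -0.948 0.257 -0.190
  outer loop
   vertex 0.5 1.0 0.2
   vertex 0.1 1.0 2.2
   vertex 0.2 2.4 3.6
  endloop
 endfacet
 facet normal 0.777 0.148 -0.612
  outer loop
   vertex 2.9 0.0 0.8
   vertex 2.1 1.3 0.1
   vertex 3.6 1.7 2.1
  endloop
 endfacet
 facet normal -0.354 -0.926 -0.128
  outer loop
   vertex 2.9 0.0 0.8
   vertex 0.8 0.4 3.7
   vertex 0.5 1.0 0.2
  endloop
 endfacet
 facet normal 0.031 -0.459 -0.888
  outer loop
   vertex 2.9 0.0 0.8
   vertex 0.5 1.0 0.2
   vertex 2.1 1.3 0.1
  endloop
 endfacet
 facet normal -0.403 0.771 0.493
  outer loop
   vertex 1.9 3.8 2.8
   vertex 0.2 2.4 3.6
   vertex 3.0 3.8 3.7
  endloop
 endfacet
 facet normal -0.688 0.648 -0.327
  outer loop
   vertex 1.9 3.8 2.8
   vertex 0.5 1.0 0.2
   vertex 0.2 2.4 3.6
  endloop
 endfacet
 facet normal 0.474 0.663 -0.579
  outer loop
   vertex 1.9 3.8 2.8
   vertex 3.0 3.8 3.7
   vertex 2.1 1.3 0.1
  endloop
 endfacet
 facet normal -0.176 0.716 -0.676
  outer loop
   vertex 1.9 3.8 2.8
   vertex 2.1 1.3 0.1
   vertex 0.5 1.0 0.2
  endloop
 endfacet
 facet normal 0.948 -0.293 -0.128
  outer loop
   vertex 3.2 0.1 2.8
   vertex 2.9 0.0 0.8
   vertex 3.6 1.7 2.1
  endloop
 endfacet
 facet normal -0.100 -0.993 0.065
  outer loop
   vertex 3.2 0.1 2.8
   vertex 0.8 0.4 3.7
   vertex 2.9 0.0 0.8
  endloop
 endfacet
 facet normal 0.912 -0.050 0.407
  outer loop
   vertex 3.2 0.1 2.8
   vertex 3.6 1.7 2.1
   vertex 3.0 3.8 3.7
  endloop
 endfacet
 facet normal 0.321 -0.207 0.924
  outer loop
   vertex 3.2 0.1 2.8
   vertex 3.0 3.8 3.7
   vertex 0.8 0.4 3.7
  endloop
 endfacet
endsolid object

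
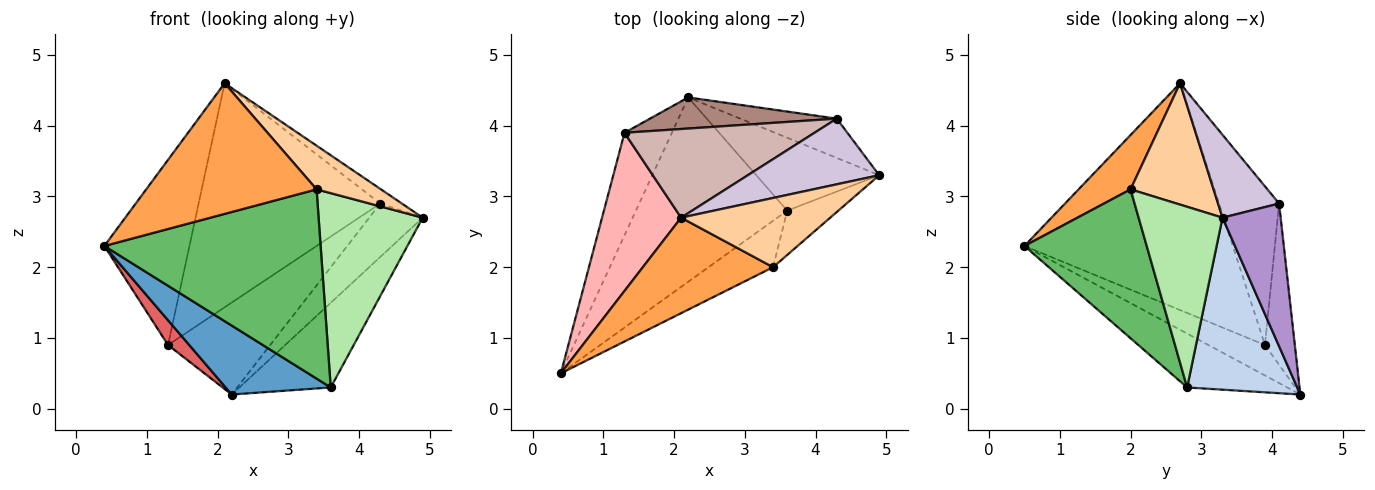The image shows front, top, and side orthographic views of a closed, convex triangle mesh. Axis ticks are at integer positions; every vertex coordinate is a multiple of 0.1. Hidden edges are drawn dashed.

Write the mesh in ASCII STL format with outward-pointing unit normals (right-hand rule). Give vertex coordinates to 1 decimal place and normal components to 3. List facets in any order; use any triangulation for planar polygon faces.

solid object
 facet normal -0.316 -0.332 -0.888
  outer loop
   vertex 3.6 2.8 0.3
   vertex 0.4 0.5 2.3
   vertex 2.2 4.4 0.2
  endloop
 endfacet
 facet normal 0.674 0.560 -0.482
  outer loop
   vertex 3.6 2.8 0.3
   vertex 2.2 4.4 0.2
   vertex 4.9 3.3 2.7
  endloop
 endfacet
 facet normal 0.239 -0.784 0.573
  outer loop
   vertex 3.4 2.0 3.1
   vertex 2.1 2.7 4.6
   vertex 0.4 0.5 2.3
  endloop
 endfacet
 facet normal 0.567 -0.440 0.697
  outer loop
   vertex 3.4 2.0 3.1
   vertex 4.9 3.3 2.7
   vertex 2.1 2.7 4.6
  endloop
 endfacet
 facet normal 0.481 -0.851 -0.209
  outer loop
   vertex 3.4 2.0 3.1
   vertex 0.4 0.5 2.3
   vertex 3.6 2.8 0.3
  endloop
 endfacet
 facet normal 0.618 -0.767 -0.175
  outer loop
   vertex 3.4 2.0 3.1
   vertex 3.6 2.8 0.3
   vertex 4.9 3.3 2.7
  endloop
 endfacet
 facet normal -0.530 -0.199 -0.824
  outer loop
   vertex 1.3 3.9 0.9
   vertex 2.2 4.4 0.2
   vertex 0.4 0.5 2.3
  endloop
 endfacet
 facet normal -0.881 0.360 0.307
  outer loop
   vertex 1.3 3.9 0.9
   vertex 0.4 0.5 2.3
   vertex 2.1 2.7 4.6
  endloop
 endfacet
 facet normal 0.659 0.606 -0.445
  outer loop
   vertex 4.3 4.1 2.9
   vertex 4.9 3.3 2.7
   vertex 2.2 4.4 0.2
  endloop
 endfacet
 facet normal 0.524 0.185 0.831
  outer loop
   vertex 4.3 4.1 2.9
   vertex 2.1 2.7 4.6
   vertex 4.9 3.3 2.7
  endloop
 endfacet
 facet normal -0.267 0.913 0.309
  outer loop
   vertex 4.3 4.1 2.9
   vertex 2.2 4.4 0.2
   vertex 1.3 3.9 0.9
  endloop
 endfacet
 facet normal -0.294 0.889 0.352
  outer loop
   vertex 4.3 4.1 2.9
   vertex 1.3 3.9 0.9
   vertex 2.1 2.7 4.6
  endloop
 endfacet
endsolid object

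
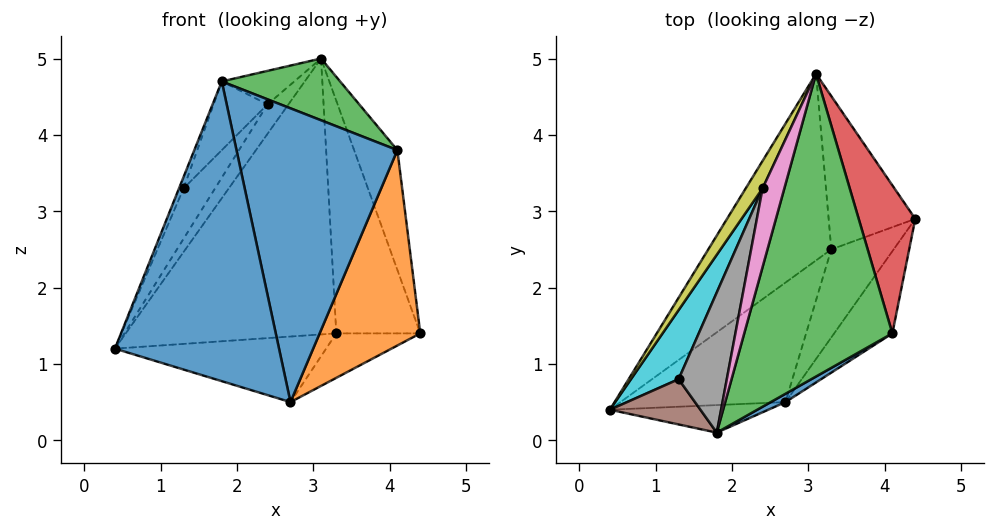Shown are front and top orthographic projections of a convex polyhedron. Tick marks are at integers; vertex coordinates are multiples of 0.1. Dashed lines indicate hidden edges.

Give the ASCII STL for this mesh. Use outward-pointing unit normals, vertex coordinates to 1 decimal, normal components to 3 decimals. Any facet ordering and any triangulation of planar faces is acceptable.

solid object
 facet normal 0.015 -0.996 -0.092
  outer loop
   vertex 2.7 0.5 0.5
   vertex 1.8 0.1 4.7
   vertex 0.4 0.4 1.2
  endloop
 endfacet
 facet normal -0.489 0.722 -0.489
  outer loop
   vertex 3.3 2.5 1.4
   vertex 0.4 0.4 1.2
   vertex 3.1 4.8 5.0
  endloop
 endfacet
 facet normal -0.291 0.799 -0.527
  outer loop
   vertex 3.3 2.5 1.4
   vertex 3.1 4.8 5.0
   vertex 4.4 2.9 1.4
  endloop
 endfacet
 facet normal -0.277 0.462 -0.843
  outer loop
   vertex 3.3 2.5 1.4
   vertex 2.7 0.5 0.5
   vertex 0.4 0.4 1.2
  endloop
 endfacet
 facet normal -0.162 0.445 -0.881
  outer loop
   vertex 3.3 2.5 1.4
   vertex 4.4 2.9 1.4
   vertex 2.7 0.5 0.5
  endloop
 endfacet
 facet normal -0.921 0.095 0.377
  outer loop
   vertex 1.3 0.8 3.3
   vertex 0.4 0.4 1.2
   vertex 1.8 0.1 4.7
  endloop
 endfacet
 facet normal -0.852 0.205 0.482
  outer loop
   vertex 2.4 3.3 4.4
   vertex 1.8 0.1 4.7
   vertex 3.1 4.8 5.0
  endloop
 endfacet
 facet normal -0.885 0.205 0.419
  outer loop
   vertex 2.4 3.3 4.4
   vertex 1.3 0.8 3.3
   vertex 1.8 0.1 4.7
  endloop
 endfacet
 facet normal -0.907 0.308 0.287
  outer loop
   vertex 2.4 3.3 4.4
   vertex 3.1 4.8 5.0
   vertex 0.4 0.4 1.2
  endloop
 endfacet
 facet normal -0.907 0.249 0.341
  outer loop
   vertex 2.4 3.3 4.4
   vertex 0.4 0.4 1.2
   vertex 1.3 0.8 3.3
  endloop
 endfacet
 facet normal 0.499 -0.866 0.024
  outer loop
   vertex 4.1 1.4 3.8
   vertex 1.8 0.1 4.7
   vertex 2.7 0.5 0.5
  endloop
 endfacet
 facet normal 0.833 -0.510 -0.214
  outer loop
   vertex 4.1 1.4 3.8
   vertex 2.7 0.5 0.5
   vertex 4.4 2.9 1.4
  endloop
 endfacet
 facet normal 0.445 -0.179 0.878
  outer loop
   vertex 4.1 1.4 3.8
   vertex 3.1 4.8 5.0
   vertex 1.8 0.1 4.7
  endloop
 endfacet
 facet normal 0.951 0.195 0.241
  outer loop
   vertex 4.1 1.4 3.8
   vertex 4.4 2.9 1.4
   vertex 3.1 4.8 5.0
  endloop
 endfacet
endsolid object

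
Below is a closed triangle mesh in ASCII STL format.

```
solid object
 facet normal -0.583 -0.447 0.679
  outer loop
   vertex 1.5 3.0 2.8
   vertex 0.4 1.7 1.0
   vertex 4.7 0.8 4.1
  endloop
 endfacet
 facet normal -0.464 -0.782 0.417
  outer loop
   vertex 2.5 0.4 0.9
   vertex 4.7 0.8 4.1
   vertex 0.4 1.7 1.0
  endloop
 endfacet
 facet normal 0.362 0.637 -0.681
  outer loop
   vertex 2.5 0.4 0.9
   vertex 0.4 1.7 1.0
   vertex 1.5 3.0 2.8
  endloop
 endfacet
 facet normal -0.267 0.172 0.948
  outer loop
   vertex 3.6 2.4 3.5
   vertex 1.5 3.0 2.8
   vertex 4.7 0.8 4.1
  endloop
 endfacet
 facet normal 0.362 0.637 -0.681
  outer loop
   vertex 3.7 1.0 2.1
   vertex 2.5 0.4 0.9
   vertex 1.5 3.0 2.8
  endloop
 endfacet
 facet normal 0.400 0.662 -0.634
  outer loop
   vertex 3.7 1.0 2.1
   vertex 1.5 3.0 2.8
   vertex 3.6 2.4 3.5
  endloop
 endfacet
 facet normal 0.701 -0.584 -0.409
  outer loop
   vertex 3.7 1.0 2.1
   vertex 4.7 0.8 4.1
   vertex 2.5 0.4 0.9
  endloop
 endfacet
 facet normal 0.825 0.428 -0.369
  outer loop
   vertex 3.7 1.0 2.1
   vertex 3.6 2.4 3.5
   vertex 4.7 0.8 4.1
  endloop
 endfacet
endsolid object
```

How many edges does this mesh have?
12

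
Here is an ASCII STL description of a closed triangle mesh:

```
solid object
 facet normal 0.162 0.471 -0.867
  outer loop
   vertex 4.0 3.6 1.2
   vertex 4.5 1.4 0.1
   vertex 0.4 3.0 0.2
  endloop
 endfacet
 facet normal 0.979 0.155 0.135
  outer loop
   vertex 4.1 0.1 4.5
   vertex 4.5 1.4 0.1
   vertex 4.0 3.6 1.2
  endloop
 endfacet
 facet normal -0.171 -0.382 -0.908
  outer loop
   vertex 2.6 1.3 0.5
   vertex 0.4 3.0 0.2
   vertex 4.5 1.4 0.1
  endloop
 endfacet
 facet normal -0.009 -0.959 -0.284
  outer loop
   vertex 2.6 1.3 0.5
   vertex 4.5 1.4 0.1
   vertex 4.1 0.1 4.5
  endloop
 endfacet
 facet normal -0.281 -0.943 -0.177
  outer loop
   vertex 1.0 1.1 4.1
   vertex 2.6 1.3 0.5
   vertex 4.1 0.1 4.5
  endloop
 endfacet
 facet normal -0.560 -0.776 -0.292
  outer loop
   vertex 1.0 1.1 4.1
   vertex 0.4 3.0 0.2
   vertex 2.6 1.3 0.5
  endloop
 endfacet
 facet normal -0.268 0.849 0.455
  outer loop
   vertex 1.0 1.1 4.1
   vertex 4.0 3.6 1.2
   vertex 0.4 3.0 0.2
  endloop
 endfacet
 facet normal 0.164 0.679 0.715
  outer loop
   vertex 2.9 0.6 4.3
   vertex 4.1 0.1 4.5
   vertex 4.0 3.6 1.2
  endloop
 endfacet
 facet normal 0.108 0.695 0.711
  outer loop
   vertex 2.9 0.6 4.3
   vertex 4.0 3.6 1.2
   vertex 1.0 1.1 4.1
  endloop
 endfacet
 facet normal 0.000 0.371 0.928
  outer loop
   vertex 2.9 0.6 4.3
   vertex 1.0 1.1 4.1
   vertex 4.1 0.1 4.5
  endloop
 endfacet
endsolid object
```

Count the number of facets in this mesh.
10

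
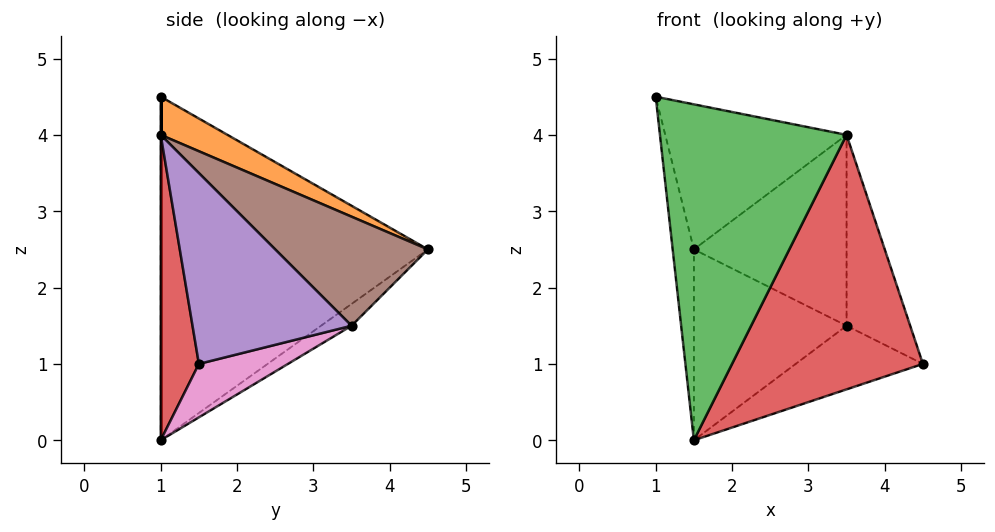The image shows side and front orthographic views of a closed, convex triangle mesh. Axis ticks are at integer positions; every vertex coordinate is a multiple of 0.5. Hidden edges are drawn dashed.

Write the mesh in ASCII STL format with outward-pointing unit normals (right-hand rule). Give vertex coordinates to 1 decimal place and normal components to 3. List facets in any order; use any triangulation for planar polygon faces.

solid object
 facet normal -0.991 0.079 -0.110
  outer loop
   vertex 1.5 1.0 0.0
   vertex 1.0 1.0 4.5
   vertex 1.5 4.5 2.5
  endloop
 endfacet
 facet normal 0.173 0.470 0.866
  outer loop
   vertex 3.5 1.0 4.0
   vertex 1.5 4.5 2.5
   vertex 1.0 1.0 4.5
  endloop
 endfacet
 facet normal 0.000 -1.000 0.000
  outer loop
   vertex 3.5 1.0 4.0
   vertex 1.0 1.0 4.5
   vertex 1.5 1.0 0.0
  endloop
 endfacet
 facet normal 0.195 -0.976 -0.098
  outer loop
   vertex 3.5 1.0 4.0
   vertex 1.5 1.0 0.0
   vertex 4.5 1.5 1.0
  endloop
 endfacet
 facet normal 0.870 0.348 0.348
  outer loop
   vertex 3.5 3.5 1.5
   vertex 3.5 1.0 4.0
   vertex 4.5 1.5 1.0
  endloop
 endfacet
 facet normal 0.577 0.577 0.577
  outer loop
   vertex 3.5 3.5 1.5
   vertex 1.5 4.5 2.5
   vertex 3.5 1.0 4.0
  endloop
 endfacet
 facet normal 0.244 0.348 -0.905
  outer loop
   vertex 3.5 3.5 1.5
   vertex 4.5 1.5 1.0
   vertex 1.5 1.0 0.0
  endloop
 endfacet
 facet normal -0.115 0.577 -0.808
  outer loop
   vertex 3.5 3.5 1.5
   vertex 1.5 1.0 0.0
   vertex 1.5 4.5 2.5
  endloop
 endfacet
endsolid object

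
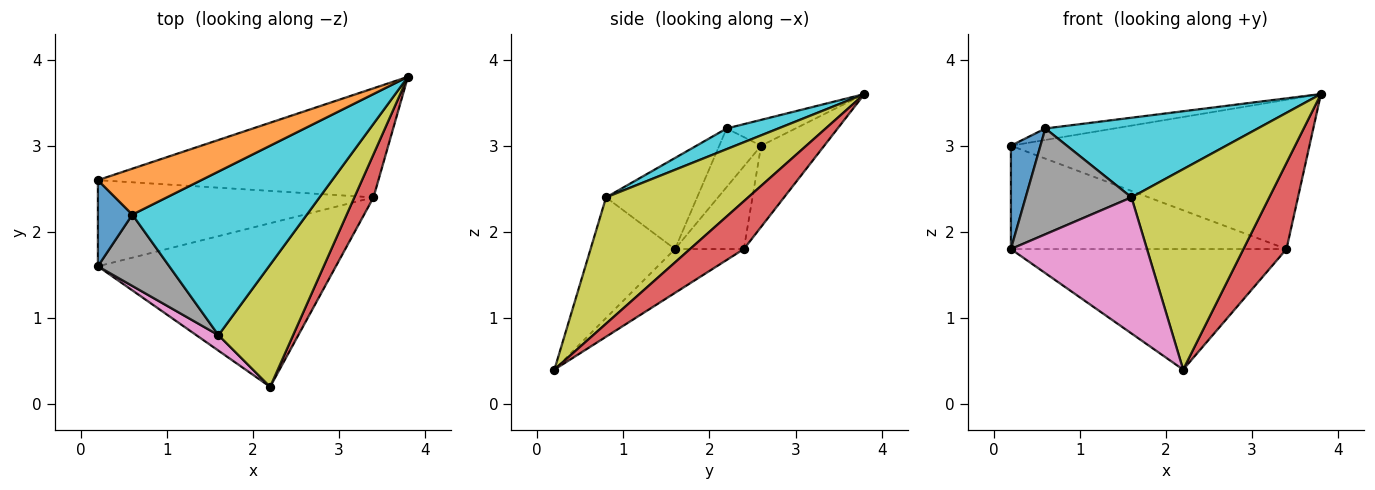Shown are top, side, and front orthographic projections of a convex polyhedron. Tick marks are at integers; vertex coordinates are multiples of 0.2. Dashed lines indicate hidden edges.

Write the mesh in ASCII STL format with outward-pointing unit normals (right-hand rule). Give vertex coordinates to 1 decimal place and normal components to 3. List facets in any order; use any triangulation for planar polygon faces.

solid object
 facet normal -0.736 -0.520 0.433
  outer loop
   vertex 0.2 2.6 3.0
   vertex 0.2 1.6 1.8
   vertex 0.6 2.2 3.2
  endloop
 endfacet
 facet normal -0.236 0.236 0.943
  outer loop
   vertex 0.2 2.6 3.0
   vertex 0.6 2.2 3.2
   vertex 3.8 3.8 3.6
  endloop
 endfacet
 facet normal -0.147 0.587 -0.796
  outer loop
   vertex 3.4 2.4 1.8
   vertex 2.2 0.2 0.4
   vertex 0.2 1.6 1.8
  endloop
 endfacet
 facet normal 0.745 -0.596 0.298
  outer loop
   vertex 3.4 2.4 1.8
   vertex 3.8 3.8 3.6
   vertex 2.2 0.2 0.4
  endloop
 endfacet
 facet normal -0.189 0.754 -0.629
  outer loop
   vertex 3.4 2.4 1.8
   vertex 0.2 1.6 1.8
   vertex 0.2 2.6 3.0
  endloop
 endfacet
 facet normal -0.168 0.796 -0.582
  outer loop
   vertex 3.4 2.4 1.8
   vertex 0.2 2.6 3.0
   vertex 3.8 3.8 3.6
  endloop
 endfacet
 facet normal -0.525 -0.846 0.096
  outer loop
   vertex 1.6 0.8 2.4
   vertex 0.2 1.6 1.8
   vertex 2.2 0.2 0.4
  endloop
 endfacet
 facet normal -0.581 -0.675 0.455
  outer loop
   vertex 1.6 0.8 2.4
   vertex 0.6 2.2 3.2
   vertex 0.2 1.6 1.8
  endloop
 endfacet
 facet normal 0.661 -0.641 0.391
  outer loop
   vertex 1.6 0.8 2.4
   vertex 2.2 0.2 0.4
   vertex 3.8 3.8 3.6
  endloop
 endfacet
 facet normal 0.106 -0.435 0.894
  outer loop
   vertex 1.6 0.8 2.4
   vertex 3.8 3.8 3.6
   vertex 0.6 2.2 3.2
  endloop
 endfacet
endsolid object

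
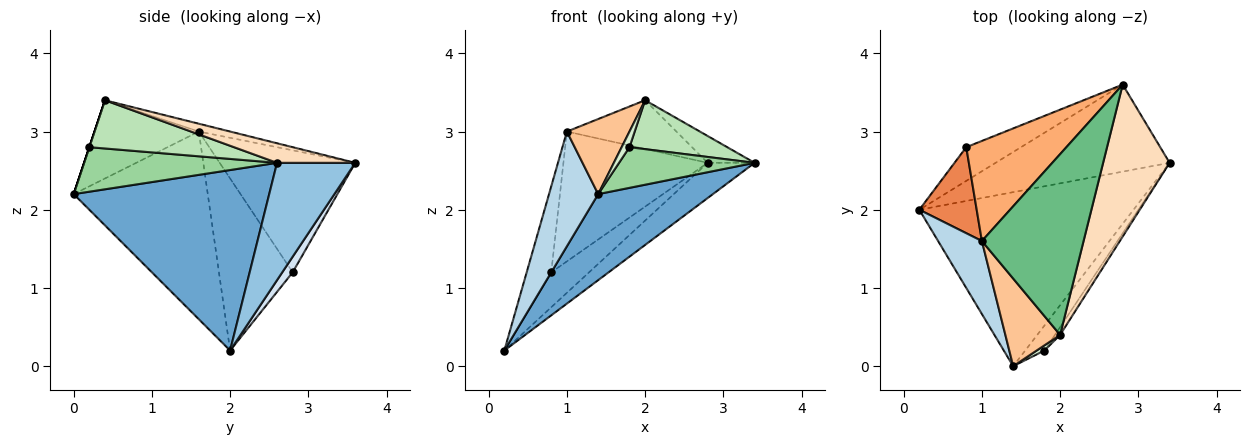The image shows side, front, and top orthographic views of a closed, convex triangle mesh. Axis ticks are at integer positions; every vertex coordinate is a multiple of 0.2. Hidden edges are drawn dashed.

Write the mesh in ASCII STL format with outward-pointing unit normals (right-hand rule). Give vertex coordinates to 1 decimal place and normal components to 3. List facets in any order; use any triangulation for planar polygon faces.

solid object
 facet normal 0.603 -0.354 -0.715
  outer loop
   vertex 1.4 0.0 2.2
   vertex 0.2 2.0 0.2
   vertex 3.4 2.6 2.6
  endloop
 endfacet
 facet normal 0.530 0.318 -0.786
  outer loop
   vertex 2.8 3.6 2.6
   vertex 3.4 2.6 2.6
   vertex 0.2 2.0 0.2
  endloop
 endfacet
 facet normal -0.917 -0.336 0.214
  outer loop
   vertex 1.0 1.6 3.0
   vertex 0.2 2.0 0.2
   vertex 1.4 0.0 2.2
  endloop
 endfacet
 facet normal 0.195 0.706 -0.681
  outer loop
   vertex 0.8 2.8 1.2
   vertex 2.8 3.6 2.6
   vertex 0.2 2.0 0.2
  endloop
 endfacet
 facet normal -0.905 0.302 0.302
  outer loop
   vertex 0.8 2.8 1.2
   vertex 0.2 2.0 0.2
   vertex 1.0 1.6 3.0
  endloop
 endfacet
 facet normal -0.597 0.635 0.490
  outer loop
   vertex 0.8 2.8 1.2
   vertex 1.0 1.6 3.0
   vertex 2.8 3.6 2.6
  endloop
 endfacet
 facet normal -0.735 -0.441 0.515
  outer loop
   vertex 2.0 0.4 3.4
   vertex 1.0 1.6 3.0
   vertex 1.4 0.0 2.2
  endloop
 endfacet
 facet normal 0.278 0.167 0.946
  outer loop
   vertex 2.0 0.4 3.4
   vertex 3.4 2.6 2.6
   vertex 2.8 3.6 2.6
  endloop
 endfacet
 facet normal -0.074 0.259 0.963
  outer loop
   vertex 2.0 0.4 3.4
   vertex 2.8 3.6 2.6
   vertex 1.0 1.6 3.0
  endloop
 endfacet
 facet normal 0.771 -0.542 -0.334
  outer loop
   vertex 1.8 0.2 2.8
   vertex 1.4 0.0 2.2
   vertex 3.4 2.6 2.6
  endloop
 endfacet
 facet normal 0.825 -0.558 -0.089
  outer loop
   vertex 1.8 0.2 2.8
   vertex 3.4 2.6 2.6
   vertex 2.0 0.4 3.4
  endloop
 endfacet
 facet normal 0.000 -0.949 0.316
  outer loop
   vertex 1.8 0.2 2.8
   vertex 2.0 0.4 3.4
   vertex 1.4 0.0 2.2
  endloop
 endfacet
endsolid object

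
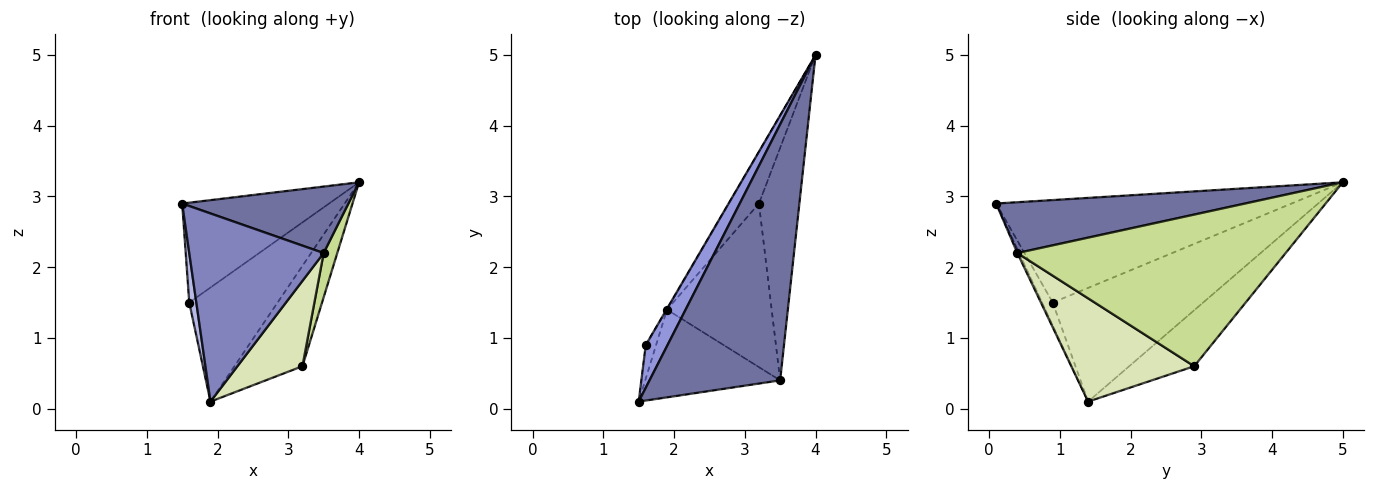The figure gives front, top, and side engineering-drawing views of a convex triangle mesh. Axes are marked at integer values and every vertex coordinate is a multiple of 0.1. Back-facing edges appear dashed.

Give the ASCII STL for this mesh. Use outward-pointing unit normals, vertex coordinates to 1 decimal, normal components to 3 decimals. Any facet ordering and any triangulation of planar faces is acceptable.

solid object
 facet normal 0.352 -0.235 0.906
  outer loop
   vertex 3.5 0.4 2.2
   vertex 4.0 5.0 3.2
   vertex 1.5 0.1 2.9
  endloop
 endfacet
 facet normal -0.012 -0.906 -0.422
  outer loop
   vertex 3.5 0.4 2.2
   vertex 1.5 0.1 2.9
   vertex 1.9 1.4 0.1
  endloop
 endfacet
 facet normal -0.880 0.437 0.187
  outer loop
   vertex 1.6 0.9 1.5
   vertex 1.5 0.1 2.9
   vertex 4.0 5.0 3.2
  endloop
 endfacet
 facet normal -0.779 -0.519 -0.352
  outer loop
   vertex 1.6 0.9 1.5
   vertex 1.9 1.4 0.1
   vertex 1.5 0.1 2.9
  endloop
 endfacet
 facet normal -0.862 0.506 -0.004
  outer loop
   vertex 1.6 0.9 1.5
   vertex 4.0 5.0 3.2
   vertex 1.9 1.4 0.1
  endloop
 endfacet
 facet normal -0.648 0.678 -0.348
  outer loop
   vertex 3.2 2.9 0.6
   vertex 1.9 1.4 0.1
   vertex 4.0 5.0 3.2
  endloop
 endfacet
 facet normal 0.965 -0.049 -0.257
  outer loop
   vertex 3.2 2.9 0.6
   vertex 4.0 5.0 3.2
   vertex 3.5 0.4 2.2
  endloop
 endfacet
 facet normal 0.658 -0.348 -0.667
  outer loop
   vertex 3.2 2.9 0.6
   vertex 3.5 0.4 2.2
   vertex 1.9 1.4 0.1
  endloop
 endfacet
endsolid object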